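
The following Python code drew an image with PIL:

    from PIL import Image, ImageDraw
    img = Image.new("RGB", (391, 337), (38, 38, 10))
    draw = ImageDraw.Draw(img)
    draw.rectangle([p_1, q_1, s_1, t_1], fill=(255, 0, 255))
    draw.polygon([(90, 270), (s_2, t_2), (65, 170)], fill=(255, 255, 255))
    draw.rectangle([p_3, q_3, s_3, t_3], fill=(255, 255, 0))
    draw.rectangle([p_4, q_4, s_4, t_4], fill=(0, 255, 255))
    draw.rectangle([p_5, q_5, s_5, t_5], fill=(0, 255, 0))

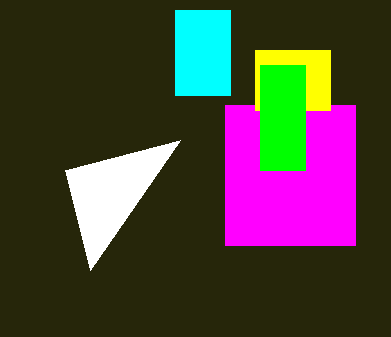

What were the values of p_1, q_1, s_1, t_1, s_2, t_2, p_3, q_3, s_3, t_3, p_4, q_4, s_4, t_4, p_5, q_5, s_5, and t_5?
p_1 = 225, q_1 = 105, s_1 = 355, t_1 = 245, s_2 = 180, t_2 = 140, p_3 = 255, q_3 = 50, s_3 = 330, t_3 = 110, p_4 = 175, q_4 = 10, s_4 = 230, t_4 = 95, p_5 = 260, q_5 = 65, s_5 = 305, t_5 = 170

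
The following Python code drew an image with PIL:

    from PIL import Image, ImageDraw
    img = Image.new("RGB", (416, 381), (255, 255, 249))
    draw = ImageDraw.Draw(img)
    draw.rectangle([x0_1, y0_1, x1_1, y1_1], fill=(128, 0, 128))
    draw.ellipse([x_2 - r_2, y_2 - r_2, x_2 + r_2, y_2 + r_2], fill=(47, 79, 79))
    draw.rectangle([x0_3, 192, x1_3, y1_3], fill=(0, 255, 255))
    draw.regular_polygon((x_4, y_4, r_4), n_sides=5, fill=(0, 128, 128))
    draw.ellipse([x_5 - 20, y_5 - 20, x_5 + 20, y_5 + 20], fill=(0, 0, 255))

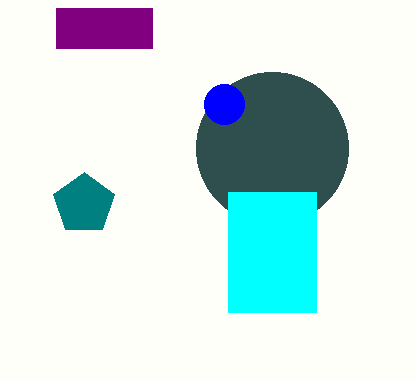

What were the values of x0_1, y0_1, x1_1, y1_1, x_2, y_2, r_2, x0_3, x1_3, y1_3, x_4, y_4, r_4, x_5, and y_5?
x0_1 = 56
y0_1 = 8
x1_1 = 152
y1_1 = 48
x_2 = 272
y_2 = 148
r_2 = 76
x0_3 = 228
x1_3 = 316
y1_3 = 312
x_4 = 84
y_4 = 204
r_4 = 32
x_5 = 224
y_5 = 104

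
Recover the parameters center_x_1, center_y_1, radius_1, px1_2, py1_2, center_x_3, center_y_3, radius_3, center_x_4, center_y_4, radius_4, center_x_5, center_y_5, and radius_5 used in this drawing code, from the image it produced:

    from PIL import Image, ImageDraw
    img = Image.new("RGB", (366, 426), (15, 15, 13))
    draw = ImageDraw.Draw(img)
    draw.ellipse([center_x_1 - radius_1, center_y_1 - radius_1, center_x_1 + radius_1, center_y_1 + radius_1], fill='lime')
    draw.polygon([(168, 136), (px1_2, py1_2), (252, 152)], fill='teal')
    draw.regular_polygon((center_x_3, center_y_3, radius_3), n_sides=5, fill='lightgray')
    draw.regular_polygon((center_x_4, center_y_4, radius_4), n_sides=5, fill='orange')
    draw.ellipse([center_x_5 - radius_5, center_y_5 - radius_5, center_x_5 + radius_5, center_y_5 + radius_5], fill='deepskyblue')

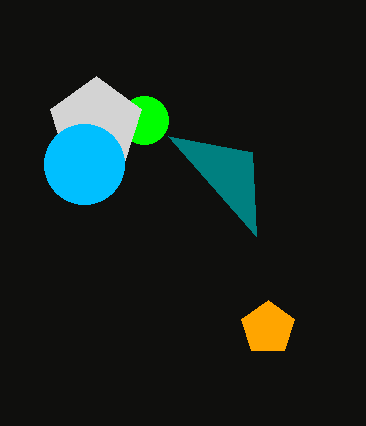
center_x_1 = 144
center_y_1 = 120
radius_1 = 24
px1_2 = 256
py1_2 = 236
center_x_3 = 96
center_y_3 = 124
radius_3 = 48
center_x_4 = 268
center_y_4 = 328
radius_4 = 28
center_x_5 = 84
center_y_5 = 164
radius_5 = 40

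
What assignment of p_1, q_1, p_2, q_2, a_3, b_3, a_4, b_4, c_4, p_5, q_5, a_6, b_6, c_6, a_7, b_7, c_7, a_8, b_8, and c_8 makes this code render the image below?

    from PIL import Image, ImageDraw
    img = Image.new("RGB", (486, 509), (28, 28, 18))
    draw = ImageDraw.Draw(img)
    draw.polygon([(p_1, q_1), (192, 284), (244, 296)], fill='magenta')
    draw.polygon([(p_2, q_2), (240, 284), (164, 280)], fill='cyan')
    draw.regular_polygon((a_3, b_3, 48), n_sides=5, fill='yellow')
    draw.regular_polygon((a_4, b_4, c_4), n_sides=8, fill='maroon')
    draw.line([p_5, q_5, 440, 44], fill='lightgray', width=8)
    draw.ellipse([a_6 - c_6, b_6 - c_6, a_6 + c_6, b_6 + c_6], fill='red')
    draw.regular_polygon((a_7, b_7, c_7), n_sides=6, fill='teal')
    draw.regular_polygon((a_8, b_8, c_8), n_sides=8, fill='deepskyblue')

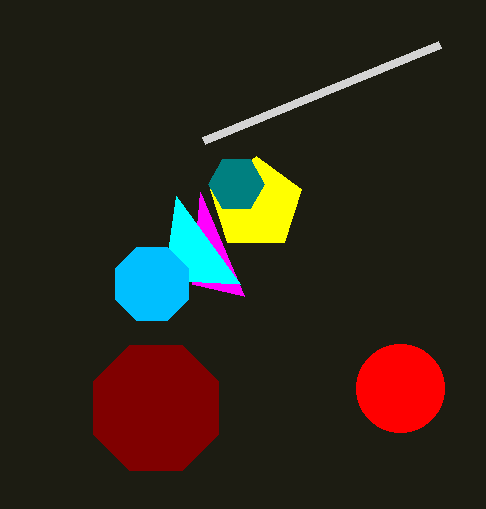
p_1 = 200, q_1 = 192, p_2 = 176, q_2 = 196, a_3 = 256, b_3 = 204, a_4 = 156, b_4 = 408, c_4 = 68, p_5 = 204, q_5 = 140, a_6 = 400, b_6 = 388, c_6 = 44, a_7 = 236, b_7 = 184, c_7 = 28, a_8 = 152, b_8 = 284, c_8 = 40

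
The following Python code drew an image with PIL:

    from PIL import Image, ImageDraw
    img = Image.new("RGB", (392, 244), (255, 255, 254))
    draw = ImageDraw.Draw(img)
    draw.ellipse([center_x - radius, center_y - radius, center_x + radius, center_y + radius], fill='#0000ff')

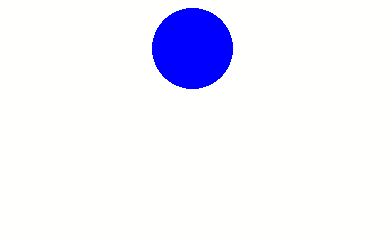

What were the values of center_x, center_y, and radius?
center_x = 192, center_y = 48, radius = 40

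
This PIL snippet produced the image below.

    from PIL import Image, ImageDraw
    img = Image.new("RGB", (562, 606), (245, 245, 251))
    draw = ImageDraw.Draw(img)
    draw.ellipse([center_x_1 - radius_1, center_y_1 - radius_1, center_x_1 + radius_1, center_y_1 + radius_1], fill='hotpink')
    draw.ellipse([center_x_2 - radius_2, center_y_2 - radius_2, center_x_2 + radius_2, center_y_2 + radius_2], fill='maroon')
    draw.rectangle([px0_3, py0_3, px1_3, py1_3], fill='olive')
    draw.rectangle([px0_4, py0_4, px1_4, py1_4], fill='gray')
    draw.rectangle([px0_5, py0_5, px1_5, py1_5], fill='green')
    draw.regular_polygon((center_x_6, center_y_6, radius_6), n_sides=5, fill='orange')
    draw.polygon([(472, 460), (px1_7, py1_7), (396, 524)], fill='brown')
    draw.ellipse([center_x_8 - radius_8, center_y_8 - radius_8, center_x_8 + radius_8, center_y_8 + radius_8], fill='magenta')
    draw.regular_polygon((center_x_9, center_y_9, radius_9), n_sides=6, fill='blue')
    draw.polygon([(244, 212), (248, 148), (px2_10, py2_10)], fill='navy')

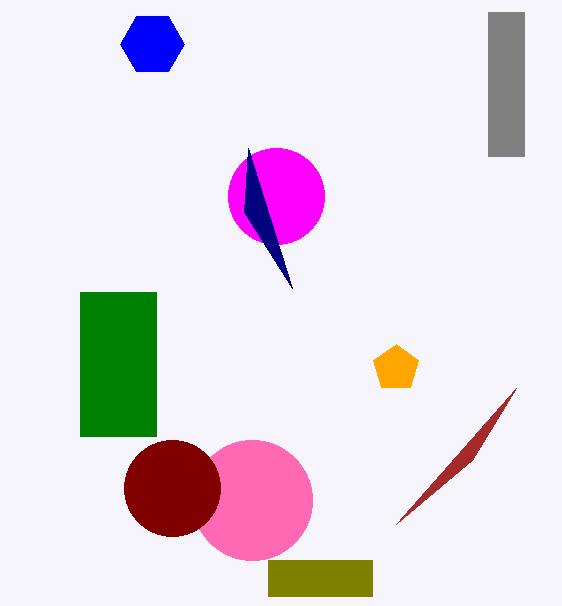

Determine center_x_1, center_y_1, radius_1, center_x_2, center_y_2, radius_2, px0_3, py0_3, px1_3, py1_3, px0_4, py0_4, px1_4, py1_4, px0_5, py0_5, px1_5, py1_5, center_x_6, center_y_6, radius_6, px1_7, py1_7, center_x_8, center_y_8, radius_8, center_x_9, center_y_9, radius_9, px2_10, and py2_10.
center_x_1 = 252; center_y_1 = 500; radius_1 = 60; center_x_2 = 172; center_y_2 = 488; radius_2 = 48; px0_3 = 268; py0_3 = 560; px1_3 = 372; py1_3 = 596; px0_4 = 488; py0_4 = 12; px1_4 = 524; py1_4 = 156; px0_5 = 80; py0_5 = 292; px1_5 = 156; py1_5 = 436; center_x_6 = 396; center_y_6 = 368; radius_6 = 24; px1_7 = 516; py1_7 = 388; center_x_8 = 276; center_y_8 = 196; radius_8 = 48; center_x_9 = 152; center_y_9 = 44; radius_9 = 32; px2_10 = 292; py2_10 = 288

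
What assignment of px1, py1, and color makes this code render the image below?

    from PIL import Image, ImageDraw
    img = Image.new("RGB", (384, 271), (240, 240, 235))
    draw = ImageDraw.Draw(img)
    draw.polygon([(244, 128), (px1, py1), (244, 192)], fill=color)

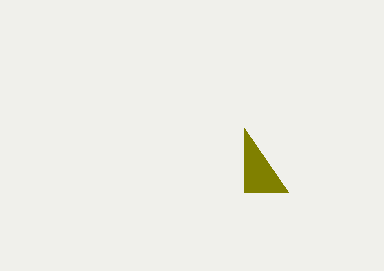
px1 = 288; py1 = 192; color = 'olive'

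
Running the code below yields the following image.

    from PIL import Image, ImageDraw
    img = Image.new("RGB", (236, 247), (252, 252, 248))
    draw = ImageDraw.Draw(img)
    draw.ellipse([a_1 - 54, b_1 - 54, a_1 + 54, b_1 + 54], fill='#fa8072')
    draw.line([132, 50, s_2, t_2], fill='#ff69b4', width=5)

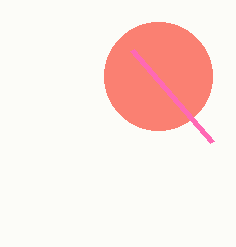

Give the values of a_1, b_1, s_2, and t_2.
a_1 = 158
b_1 = 76
s_2 = 212
t_2 = 142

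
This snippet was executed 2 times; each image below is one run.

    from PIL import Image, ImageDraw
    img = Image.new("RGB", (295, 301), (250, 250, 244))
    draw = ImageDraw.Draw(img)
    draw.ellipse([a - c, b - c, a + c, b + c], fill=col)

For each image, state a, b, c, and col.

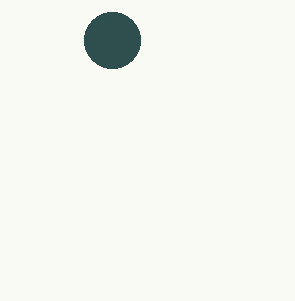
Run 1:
a = 112
b = 40
c = 28
col = 'darkslategray'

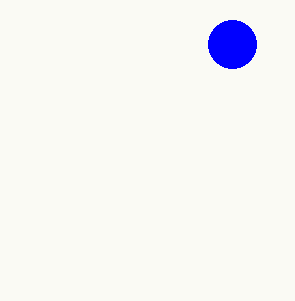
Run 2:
a = 232
b = 44
c = 24
col = 'blue'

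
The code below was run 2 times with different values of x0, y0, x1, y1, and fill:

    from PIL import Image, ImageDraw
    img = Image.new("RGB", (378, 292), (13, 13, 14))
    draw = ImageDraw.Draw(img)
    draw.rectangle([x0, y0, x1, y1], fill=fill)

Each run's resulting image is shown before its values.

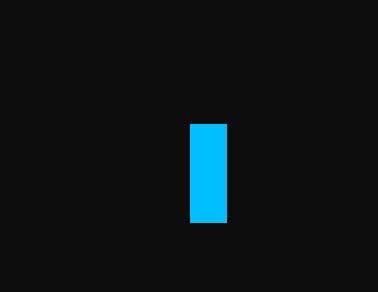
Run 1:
x0 = 190, y0 = 124, x1 = 226, y1 = 222, fill = 'deepskyblue'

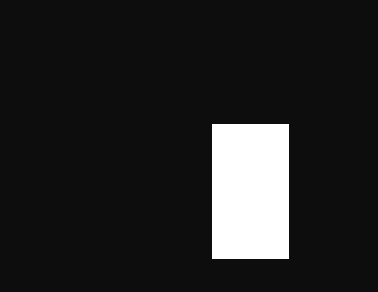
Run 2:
x0 = 212
y0 = 124
x1 = 288
y1 = 258
fill = 'white'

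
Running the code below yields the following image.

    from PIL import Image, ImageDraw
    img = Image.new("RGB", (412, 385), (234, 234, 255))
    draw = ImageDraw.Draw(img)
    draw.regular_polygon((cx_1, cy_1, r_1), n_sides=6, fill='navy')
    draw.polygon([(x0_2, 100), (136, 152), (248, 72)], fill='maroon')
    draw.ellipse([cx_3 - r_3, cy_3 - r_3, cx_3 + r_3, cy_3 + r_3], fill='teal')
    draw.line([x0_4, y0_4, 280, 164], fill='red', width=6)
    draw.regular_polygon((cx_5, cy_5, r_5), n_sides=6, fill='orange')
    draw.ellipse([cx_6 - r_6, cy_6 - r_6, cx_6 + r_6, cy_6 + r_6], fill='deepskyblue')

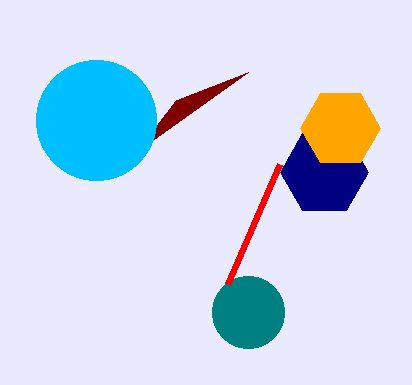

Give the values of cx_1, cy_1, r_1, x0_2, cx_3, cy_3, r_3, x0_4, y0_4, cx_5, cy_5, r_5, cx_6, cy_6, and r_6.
cx_1 = 324; cy_1 = 172; r_1 = 44; x0_2 = 176; cx_3 = 248; cy_3 = 312; r_3 = 36; x0_4 = 228; y0_4 = 284; cx_5 = 340; cy_5 = 128; r_5 = 40; cx_6 = 96; cy_6 = 120; r_6 = 60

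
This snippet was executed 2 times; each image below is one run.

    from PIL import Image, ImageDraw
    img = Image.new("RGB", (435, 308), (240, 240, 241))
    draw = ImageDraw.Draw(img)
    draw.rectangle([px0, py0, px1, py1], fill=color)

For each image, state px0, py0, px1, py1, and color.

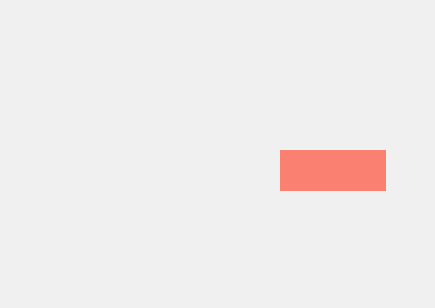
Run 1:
px0 = 280, py0 = 150, px1 = 385, py1 = 190, color = 'salmon'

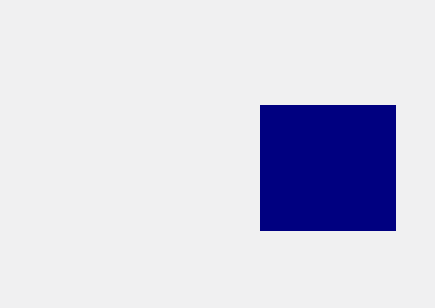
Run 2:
px0 = 260; py0 = 105; px1 = 395; py1 = 230; color = 'navy'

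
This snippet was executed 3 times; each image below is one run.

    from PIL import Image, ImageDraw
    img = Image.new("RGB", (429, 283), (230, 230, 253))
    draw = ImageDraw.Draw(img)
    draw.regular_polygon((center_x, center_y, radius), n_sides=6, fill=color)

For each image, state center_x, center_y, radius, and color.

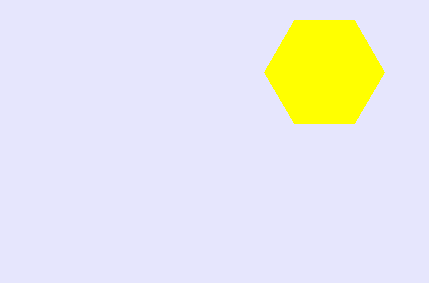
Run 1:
center_x = 324
center_y = 72
radius = 60
color = 'yellow'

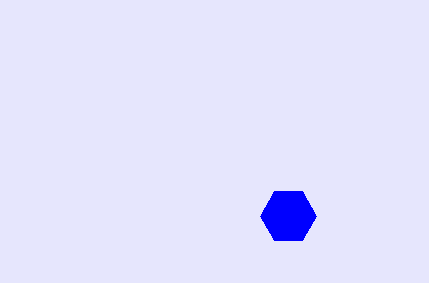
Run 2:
center_x = 288
center_y = 216
radius = 28
color = 'blue'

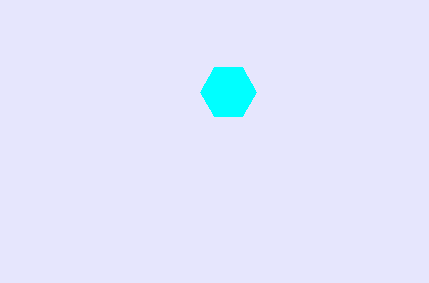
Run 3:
center_x = 228, center_y = 92, radius = 28, color = 'cyan'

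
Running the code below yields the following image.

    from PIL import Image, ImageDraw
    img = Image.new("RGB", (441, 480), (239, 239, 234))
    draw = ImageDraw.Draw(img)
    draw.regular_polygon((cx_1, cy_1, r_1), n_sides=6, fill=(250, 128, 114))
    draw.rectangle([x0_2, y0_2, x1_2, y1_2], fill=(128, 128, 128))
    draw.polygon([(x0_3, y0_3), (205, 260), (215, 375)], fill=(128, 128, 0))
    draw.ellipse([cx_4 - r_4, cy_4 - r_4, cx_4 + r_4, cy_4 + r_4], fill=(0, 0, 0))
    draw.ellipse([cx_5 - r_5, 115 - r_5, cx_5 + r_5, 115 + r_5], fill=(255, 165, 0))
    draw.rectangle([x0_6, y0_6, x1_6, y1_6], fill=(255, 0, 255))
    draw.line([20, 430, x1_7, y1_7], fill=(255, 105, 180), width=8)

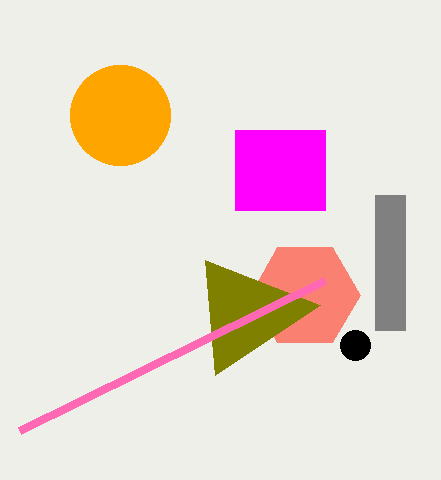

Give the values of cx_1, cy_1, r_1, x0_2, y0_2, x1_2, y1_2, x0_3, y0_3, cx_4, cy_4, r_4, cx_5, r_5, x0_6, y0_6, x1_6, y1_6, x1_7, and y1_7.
cx_1 = 305
cy_1 = 295
r_1 = 55
x0_2 = 375
y0_2 = 195
x1_2 = 405
y1_2 = 330
x0_3 = 320
y0_3 = 305
cx_4 = 355
cy_4 = 345
r_4 = 15
cx_5 = 120
r_5 = 50
x0_6 = 235
y0_6 = 130
x1_6 = 325
y1_6 = 210
x1_7 = 325
y1_7 = 280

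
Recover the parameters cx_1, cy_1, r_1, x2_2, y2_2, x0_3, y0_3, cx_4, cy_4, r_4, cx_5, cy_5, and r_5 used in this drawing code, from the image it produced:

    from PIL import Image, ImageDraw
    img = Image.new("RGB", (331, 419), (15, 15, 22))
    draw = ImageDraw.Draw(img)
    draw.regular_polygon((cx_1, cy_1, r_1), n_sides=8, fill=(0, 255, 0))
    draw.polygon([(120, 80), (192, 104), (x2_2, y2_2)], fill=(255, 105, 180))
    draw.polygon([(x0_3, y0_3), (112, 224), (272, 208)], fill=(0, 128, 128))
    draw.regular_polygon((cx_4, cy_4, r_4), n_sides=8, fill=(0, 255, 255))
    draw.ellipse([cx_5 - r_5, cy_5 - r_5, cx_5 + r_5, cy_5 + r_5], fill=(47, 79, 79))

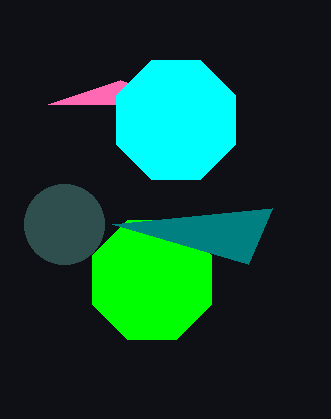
cx_1 = 152; cy_1 = 280; r_1 = 64; x2_2 = 48; y2_2 = 104; x0_3 = 248; y0_3 = 264; cx_4 = 176; cy_4 = 120; r_4 = 64; cx_5 = 64; cy_5 = 224; r_5 = 40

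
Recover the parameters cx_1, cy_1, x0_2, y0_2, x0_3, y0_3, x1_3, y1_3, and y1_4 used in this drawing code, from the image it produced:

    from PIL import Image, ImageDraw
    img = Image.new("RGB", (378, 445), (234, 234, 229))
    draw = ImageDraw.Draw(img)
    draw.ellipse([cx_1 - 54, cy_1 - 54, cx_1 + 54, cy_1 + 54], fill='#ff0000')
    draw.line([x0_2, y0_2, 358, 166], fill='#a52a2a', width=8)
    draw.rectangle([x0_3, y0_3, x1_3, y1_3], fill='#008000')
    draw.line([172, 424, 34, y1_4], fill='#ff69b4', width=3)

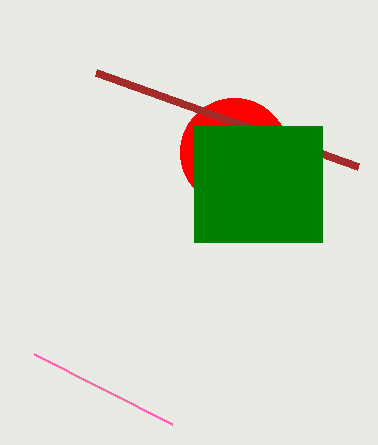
cx_1 = 234, cy_1 = 152, x0_2 = 96, y0_2 = 72, x0_3 = 194, y0_3 = 126, x1_3 = 322, y1_3 = 242, y1_4 = 354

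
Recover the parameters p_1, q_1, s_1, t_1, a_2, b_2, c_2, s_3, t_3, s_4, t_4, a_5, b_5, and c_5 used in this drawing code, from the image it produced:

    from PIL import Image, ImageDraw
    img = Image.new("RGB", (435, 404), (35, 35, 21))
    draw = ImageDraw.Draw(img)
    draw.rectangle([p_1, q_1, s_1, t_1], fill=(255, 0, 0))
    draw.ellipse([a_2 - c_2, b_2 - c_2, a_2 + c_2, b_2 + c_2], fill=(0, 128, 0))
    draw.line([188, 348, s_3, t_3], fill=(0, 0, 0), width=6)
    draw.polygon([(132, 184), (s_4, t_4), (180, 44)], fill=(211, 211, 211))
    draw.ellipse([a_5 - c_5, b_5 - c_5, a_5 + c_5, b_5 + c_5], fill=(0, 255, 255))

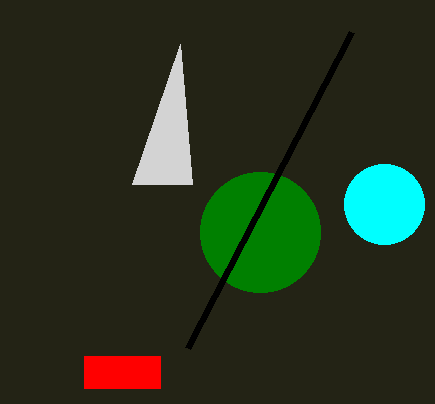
p_1 = 84
q_1 = 356
s_1 = 160
t_1 = 388
a_2 = 260
b_2 = 232
c_2 = 60
s_3 = 352
t_3 = 32
s_4 = 192
t_4 = 184
a_5 = 384
b_5 = 204
c_5 = 40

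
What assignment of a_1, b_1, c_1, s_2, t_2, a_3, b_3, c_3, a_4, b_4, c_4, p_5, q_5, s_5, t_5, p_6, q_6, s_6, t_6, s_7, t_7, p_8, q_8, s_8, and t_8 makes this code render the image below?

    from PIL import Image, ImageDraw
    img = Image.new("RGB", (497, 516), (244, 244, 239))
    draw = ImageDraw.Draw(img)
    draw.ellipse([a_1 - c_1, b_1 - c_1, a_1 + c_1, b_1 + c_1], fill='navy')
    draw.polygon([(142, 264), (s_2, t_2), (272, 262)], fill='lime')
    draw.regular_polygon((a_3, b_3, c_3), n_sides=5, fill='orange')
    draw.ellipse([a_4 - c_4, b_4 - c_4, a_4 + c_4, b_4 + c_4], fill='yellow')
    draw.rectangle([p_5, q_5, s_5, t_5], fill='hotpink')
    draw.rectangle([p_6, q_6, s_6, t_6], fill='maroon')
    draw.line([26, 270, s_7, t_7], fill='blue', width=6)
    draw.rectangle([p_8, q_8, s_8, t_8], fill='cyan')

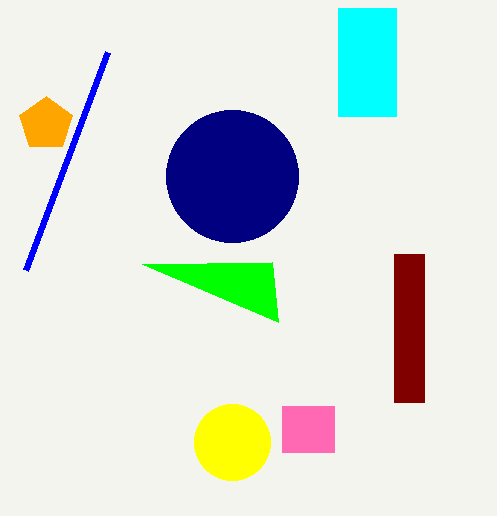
a_1 = 232, b_1 = 176, c_1 = 66, s_2 = 278, t_2 = 322, a_3 = 46, b_3 = 124, c_3 = 28, a_4 = 232, b_4 = 442, c_4 = 38, p_5 = 282, q_5 = 406, s_5 = 334, t_5 = 452, p_6 = 394, q_6 = 254, s_6 = 424, t_6 = 402, s_7 = 108, t_7 = 52, p_8 = 338, q_8 = 8, s_8 = 396, t_8 = 116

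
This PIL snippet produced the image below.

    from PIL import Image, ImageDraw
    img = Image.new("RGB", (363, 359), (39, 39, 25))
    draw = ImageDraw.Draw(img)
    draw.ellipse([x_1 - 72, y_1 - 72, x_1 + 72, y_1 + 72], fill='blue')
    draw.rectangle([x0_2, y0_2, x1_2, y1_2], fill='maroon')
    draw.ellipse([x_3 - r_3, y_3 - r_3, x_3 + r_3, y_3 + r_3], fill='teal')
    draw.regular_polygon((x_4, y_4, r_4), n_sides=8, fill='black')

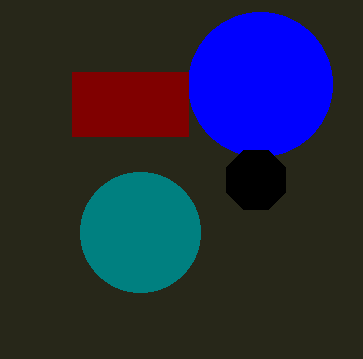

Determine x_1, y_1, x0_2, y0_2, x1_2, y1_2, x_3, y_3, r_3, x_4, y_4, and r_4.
x_1 = 260; y_1 = 84; x0_2 = 72; y0_2 = 72; x1_2 = 188; y1_2 = 136; x_3 = 140; y_3 = 232; r_3 = 60; x_4 = 256; y_4 = 180; r_4 = 32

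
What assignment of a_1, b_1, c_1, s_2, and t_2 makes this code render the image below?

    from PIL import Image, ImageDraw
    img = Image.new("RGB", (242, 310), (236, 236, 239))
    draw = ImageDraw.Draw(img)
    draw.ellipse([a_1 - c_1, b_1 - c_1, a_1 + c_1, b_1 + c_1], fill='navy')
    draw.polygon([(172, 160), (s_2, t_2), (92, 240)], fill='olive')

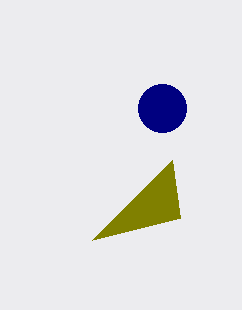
a_1 = 162, b_1 = 108, c_1 = 24, s_2 = 180, t_2 = 218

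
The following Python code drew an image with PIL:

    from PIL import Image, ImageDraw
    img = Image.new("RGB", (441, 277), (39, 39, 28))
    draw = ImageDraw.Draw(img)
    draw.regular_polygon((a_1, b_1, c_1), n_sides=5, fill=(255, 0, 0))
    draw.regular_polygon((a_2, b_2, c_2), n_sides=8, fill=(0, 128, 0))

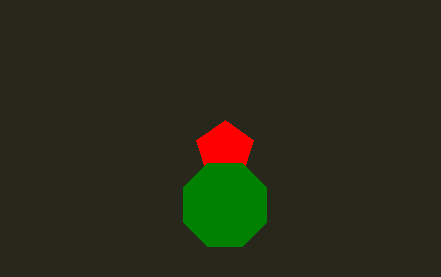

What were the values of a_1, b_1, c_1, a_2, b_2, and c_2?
a_1 = 225; b_1 = 150; c_1 = 30; a_2 = 225; b_2 = 205; c_2 = 45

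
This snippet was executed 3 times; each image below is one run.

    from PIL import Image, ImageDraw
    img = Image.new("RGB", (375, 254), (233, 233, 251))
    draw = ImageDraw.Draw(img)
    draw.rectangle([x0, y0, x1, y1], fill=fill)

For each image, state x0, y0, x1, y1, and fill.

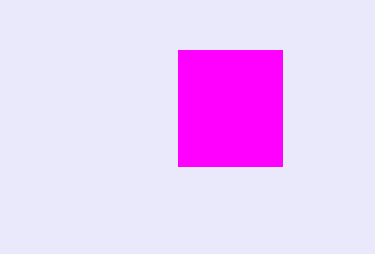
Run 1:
x0 = 178, y0 = 50, x1 = 282, y1 = 166, fill = 'magenta'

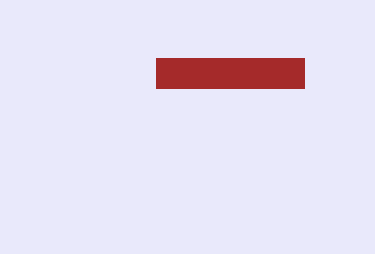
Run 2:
x0 = 156; y0 = 58; x1 = 304; y1 = 88; fill = 'brown'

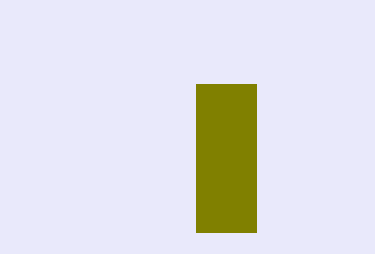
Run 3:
x0 = 196
y0 = 84
x1 = 256
y1 = 232
fill = 'olive'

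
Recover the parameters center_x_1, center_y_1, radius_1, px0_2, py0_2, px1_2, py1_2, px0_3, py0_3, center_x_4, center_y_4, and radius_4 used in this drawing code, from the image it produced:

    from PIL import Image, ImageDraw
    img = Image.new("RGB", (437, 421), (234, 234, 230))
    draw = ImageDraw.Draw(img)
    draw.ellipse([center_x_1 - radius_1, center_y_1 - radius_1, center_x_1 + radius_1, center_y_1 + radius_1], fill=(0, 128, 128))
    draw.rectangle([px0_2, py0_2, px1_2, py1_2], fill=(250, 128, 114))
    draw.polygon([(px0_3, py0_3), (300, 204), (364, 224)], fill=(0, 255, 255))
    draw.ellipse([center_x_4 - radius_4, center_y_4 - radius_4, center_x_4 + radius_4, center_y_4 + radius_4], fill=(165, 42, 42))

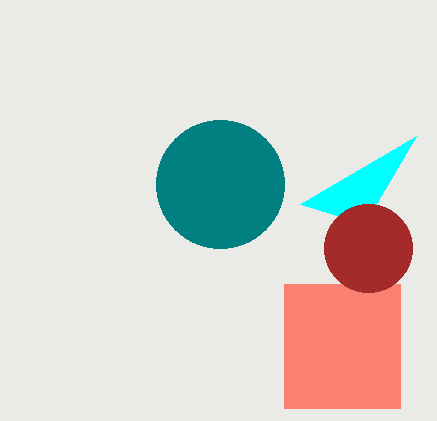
center_x_1 = 220
center_y_1 = 184
radius_1 = 64
px0_2 = 284
py0_2 = 284
px1_2 = 400
py1_2 = 408
px0_3 = 416
py0_3 = 136
center_x_4 = 368
center_y_4 = 248
radius_4 = 44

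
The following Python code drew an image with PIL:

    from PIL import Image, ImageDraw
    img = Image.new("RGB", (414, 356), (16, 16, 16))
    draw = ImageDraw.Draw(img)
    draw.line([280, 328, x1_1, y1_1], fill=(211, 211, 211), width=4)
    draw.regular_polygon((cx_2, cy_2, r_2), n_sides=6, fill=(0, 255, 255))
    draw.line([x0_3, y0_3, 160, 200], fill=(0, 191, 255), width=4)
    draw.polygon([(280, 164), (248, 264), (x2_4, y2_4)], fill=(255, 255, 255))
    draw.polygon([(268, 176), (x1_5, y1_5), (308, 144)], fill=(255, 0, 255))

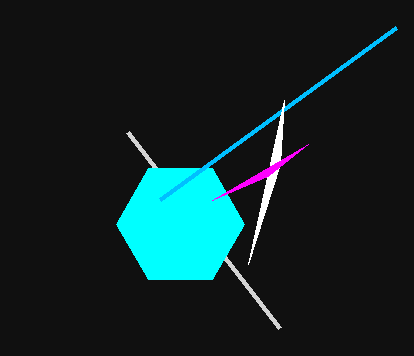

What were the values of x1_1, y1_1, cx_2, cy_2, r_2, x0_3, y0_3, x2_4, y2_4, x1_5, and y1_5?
x1_1 = 128, y1_1 = 132, cx_2 = 180, cy_2 = 224, r_2 = 64, x0_3 = 396, y0_3 = 28, x2_4 = 284, y2_4 = 100, x1_5 = 212, y1_5 = 200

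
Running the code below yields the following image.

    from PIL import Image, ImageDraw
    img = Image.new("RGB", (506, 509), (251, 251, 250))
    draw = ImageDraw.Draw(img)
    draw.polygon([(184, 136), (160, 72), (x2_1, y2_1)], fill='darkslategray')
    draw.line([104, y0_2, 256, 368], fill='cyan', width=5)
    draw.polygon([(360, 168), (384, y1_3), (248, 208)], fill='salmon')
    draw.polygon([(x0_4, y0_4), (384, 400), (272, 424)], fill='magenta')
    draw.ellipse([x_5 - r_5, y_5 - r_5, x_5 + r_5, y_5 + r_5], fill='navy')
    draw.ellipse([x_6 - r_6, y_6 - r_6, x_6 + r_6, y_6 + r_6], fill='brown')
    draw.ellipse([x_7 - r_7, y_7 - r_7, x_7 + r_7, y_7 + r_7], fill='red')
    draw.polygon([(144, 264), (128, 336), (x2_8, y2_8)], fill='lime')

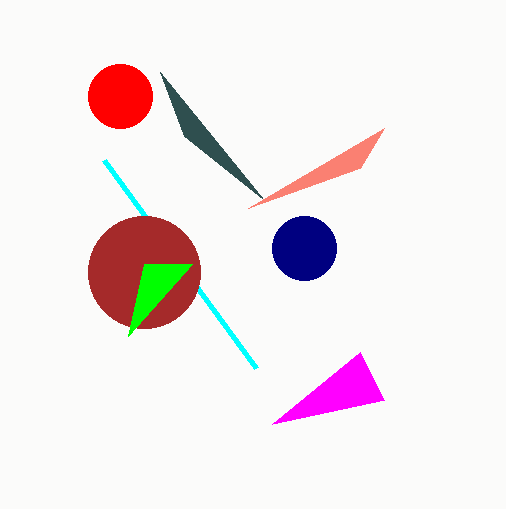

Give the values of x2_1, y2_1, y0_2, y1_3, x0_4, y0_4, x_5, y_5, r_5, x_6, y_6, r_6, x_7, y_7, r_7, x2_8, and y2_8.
x2_1 = 264; y2_1 = 200; y0_2 = 160; y1_3 = 128; x0_4 = 360; y0_4 = 352; x_5 = 304; y_5 = 248; r_5 = 32; x_6 = 144; y_6 = 272; r_6 = 56; x_7 = 120; y_7 = 96; r_7 = 32; x2_8 = 192; y2_8 = 264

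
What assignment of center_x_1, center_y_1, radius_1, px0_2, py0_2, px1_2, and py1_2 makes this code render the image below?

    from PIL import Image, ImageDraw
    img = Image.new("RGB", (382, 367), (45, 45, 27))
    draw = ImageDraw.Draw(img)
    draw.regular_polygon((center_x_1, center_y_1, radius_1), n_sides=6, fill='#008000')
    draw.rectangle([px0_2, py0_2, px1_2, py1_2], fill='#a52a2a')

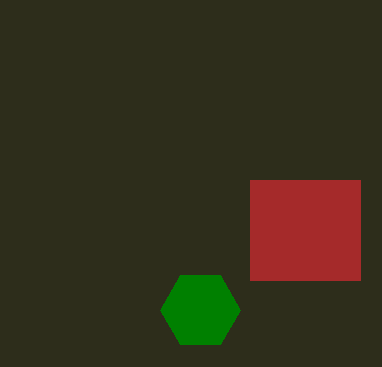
center_x_1 = 200; center_y_1 = 310; radius_1 = 40; px0_2 = 250; py0_2 = 180; px1_2 = 360; py1_2 = 280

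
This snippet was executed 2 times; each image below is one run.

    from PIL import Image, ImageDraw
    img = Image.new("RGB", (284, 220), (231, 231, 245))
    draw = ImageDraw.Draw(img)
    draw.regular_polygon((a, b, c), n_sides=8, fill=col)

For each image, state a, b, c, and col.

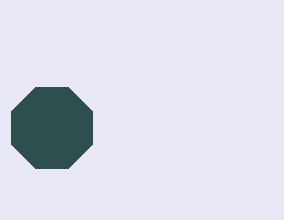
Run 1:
a = 52
b = 128
c = 44
col = 'darkslategray'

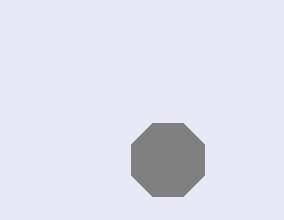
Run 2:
a = 168; b = 160; c = 40; col = 'gray'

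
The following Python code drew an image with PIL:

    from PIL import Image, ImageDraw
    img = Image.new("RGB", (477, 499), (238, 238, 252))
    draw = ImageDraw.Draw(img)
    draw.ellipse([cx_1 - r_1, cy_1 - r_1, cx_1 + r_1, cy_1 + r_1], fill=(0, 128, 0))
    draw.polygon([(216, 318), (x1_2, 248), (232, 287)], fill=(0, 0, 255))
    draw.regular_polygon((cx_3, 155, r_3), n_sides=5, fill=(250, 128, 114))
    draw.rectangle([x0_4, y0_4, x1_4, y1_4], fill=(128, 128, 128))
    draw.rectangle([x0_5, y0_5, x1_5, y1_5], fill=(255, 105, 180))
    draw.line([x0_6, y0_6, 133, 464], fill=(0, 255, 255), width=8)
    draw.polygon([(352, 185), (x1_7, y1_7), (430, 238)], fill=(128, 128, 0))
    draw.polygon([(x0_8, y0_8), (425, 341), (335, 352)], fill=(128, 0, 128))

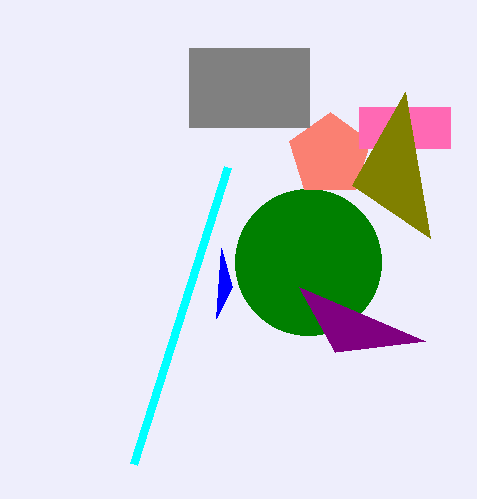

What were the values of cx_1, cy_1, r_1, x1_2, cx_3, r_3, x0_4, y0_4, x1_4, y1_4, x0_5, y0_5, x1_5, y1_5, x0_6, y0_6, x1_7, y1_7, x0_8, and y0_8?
cx_1 = 308, cy_1 = 262, r_1 = 73, x1_2 = 221, cx_3 = 330, r_3 = 43, x0_4 = 189, y0_4 = 48, x1_4 = 309, y1_4 = 127, x0_5 = 359, y0_5 = 107, x1_5 = 450, y1_5 = 148, x0_6 = 227, y0_6 = 167, x1_7 = 405, y1_7 = 92, x0_8 = 299, y0_8 = 287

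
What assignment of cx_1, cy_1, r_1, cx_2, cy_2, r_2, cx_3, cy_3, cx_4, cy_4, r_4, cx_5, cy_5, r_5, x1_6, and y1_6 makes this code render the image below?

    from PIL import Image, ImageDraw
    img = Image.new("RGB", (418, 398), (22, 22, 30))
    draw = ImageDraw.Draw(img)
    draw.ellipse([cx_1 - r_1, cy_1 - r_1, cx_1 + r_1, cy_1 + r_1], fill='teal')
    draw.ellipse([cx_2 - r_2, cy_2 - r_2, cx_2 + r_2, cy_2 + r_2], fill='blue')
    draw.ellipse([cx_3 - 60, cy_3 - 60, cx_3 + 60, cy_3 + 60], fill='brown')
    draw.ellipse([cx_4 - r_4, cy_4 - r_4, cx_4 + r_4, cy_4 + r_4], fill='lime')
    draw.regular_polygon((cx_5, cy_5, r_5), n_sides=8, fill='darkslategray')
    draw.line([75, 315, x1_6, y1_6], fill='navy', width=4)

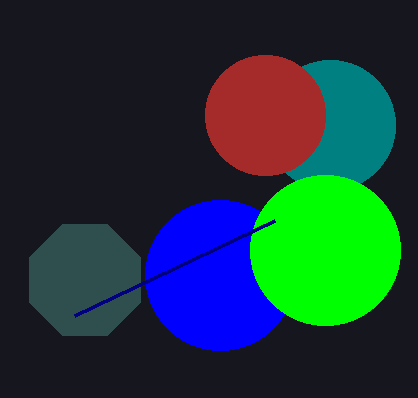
cx_1 = 330, cy_1 = 125, r_1 = 65, cx_2 = 220, cy_2 = 275, r_2 = 75, cx_3 = 265, cy_3 = 115, cx_4 = 325, cy_4 = 250, r_4 = 75, cx_5 = 85, cy_5 = 280, r_5 = 60, x1_6 = 275, y1_6 = 220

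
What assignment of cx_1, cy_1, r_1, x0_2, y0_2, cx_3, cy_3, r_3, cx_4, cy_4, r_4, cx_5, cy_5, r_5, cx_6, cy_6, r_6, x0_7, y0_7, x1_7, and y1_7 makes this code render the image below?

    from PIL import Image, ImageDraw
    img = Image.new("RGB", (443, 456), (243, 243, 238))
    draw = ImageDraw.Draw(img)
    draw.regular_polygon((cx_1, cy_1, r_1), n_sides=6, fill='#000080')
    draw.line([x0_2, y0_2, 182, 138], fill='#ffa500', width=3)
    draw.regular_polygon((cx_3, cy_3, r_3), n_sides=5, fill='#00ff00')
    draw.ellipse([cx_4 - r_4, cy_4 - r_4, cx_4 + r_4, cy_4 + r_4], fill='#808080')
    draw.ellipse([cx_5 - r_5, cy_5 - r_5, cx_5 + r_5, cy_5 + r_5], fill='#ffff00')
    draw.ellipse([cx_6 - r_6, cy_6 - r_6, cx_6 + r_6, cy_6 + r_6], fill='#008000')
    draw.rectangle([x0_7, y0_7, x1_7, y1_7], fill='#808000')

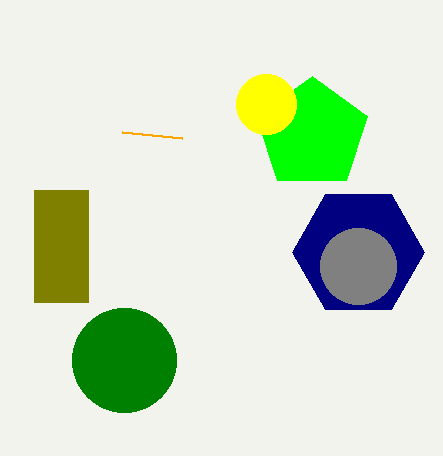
cx_1 = 358, cy_1 = 252, r_1 = 66, x0_2 = 122, y0_2 = 132, cx_3 = 312, cy_3 = 134, r_3 = 58, cx_4 = 358, cy_4 = 266, r_4 = 38, cx_5 = 266, cy_5 = 104, r_5 = 30, cx_6 = 124, cy_6 = 360, r_6 = 52, x0_7 = 34, y0_7 = 190, x1_7 = 88, y1_7 = 302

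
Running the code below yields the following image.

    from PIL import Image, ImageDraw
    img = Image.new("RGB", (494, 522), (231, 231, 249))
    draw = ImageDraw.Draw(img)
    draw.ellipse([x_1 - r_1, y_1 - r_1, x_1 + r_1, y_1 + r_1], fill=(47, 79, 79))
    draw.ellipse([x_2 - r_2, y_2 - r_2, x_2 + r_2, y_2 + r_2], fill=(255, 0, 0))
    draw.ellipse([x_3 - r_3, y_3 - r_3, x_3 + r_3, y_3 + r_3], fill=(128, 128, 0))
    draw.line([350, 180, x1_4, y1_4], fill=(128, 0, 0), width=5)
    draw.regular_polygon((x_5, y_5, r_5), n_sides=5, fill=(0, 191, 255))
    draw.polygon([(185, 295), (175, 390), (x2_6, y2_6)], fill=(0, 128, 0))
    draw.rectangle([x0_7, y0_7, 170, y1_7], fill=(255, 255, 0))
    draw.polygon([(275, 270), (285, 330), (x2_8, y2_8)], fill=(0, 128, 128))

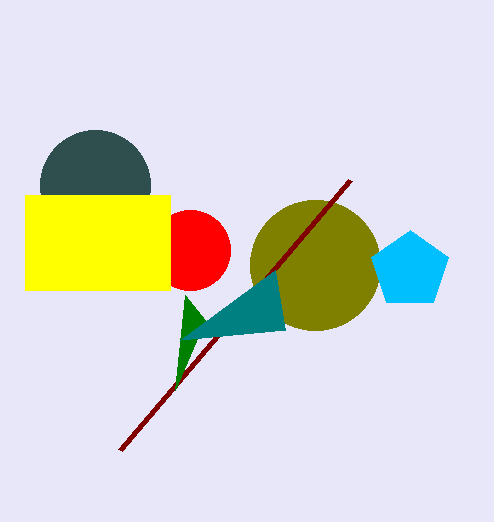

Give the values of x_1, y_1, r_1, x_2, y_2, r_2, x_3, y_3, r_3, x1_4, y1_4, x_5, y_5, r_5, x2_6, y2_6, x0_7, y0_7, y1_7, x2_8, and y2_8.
x_1 = 95; y_1 = 185; r_1 = 55; x_2 = 190; y_2 = 250; r_2 = 40; x_3 = 315; y_3 = 265; r_3 = 65; x1_4 = 120; y1_4 = 450; x_5 = 410; y_5 = 270; r_5 = 40; x2_6 = 205; y2_6 = 320; x0_7 = 25; y0_7 = 195; y1_7 = 290; x2_8 = 180; y2_8 = 340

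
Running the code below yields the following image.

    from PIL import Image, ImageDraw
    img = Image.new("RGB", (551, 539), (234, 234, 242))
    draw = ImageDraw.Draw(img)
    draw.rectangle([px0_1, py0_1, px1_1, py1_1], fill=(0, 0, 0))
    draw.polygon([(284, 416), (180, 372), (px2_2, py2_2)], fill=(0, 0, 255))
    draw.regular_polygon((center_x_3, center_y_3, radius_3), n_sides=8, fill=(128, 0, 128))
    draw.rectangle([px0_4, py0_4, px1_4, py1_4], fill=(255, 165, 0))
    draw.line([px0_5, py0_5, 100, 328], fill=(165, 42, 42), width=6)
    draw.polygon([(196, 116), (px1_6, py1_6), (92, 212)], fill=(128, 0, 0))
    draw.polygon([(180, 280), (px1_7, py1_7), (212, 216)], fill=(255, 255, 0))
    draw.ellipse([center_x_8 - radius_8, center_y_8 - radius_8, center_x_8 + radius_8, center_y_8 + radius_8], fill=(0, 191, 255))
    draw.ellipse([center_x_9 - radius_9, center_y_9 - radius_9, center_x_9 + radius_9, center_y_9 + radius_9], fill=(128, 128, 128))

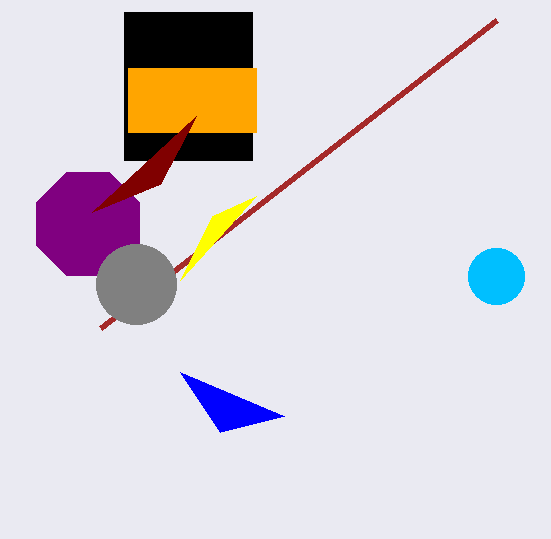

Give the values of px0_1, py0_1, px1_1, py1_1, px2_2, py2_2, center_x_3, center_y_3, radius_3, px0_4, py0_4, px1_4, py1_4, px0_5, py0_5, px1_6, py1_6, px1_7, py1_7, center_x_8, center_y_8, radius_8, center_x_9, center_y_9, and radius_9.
px0_1 = 124
py0_1 = 12
px1_1 = 252
py1_1 = 160
px2_2 = 220
py2_2 = 432
center_x_3 = 88
center_y_3 = 224
radius_3 = 56
px0_4 = 128
py0_4 = 68
px1_4 = 256
py1_4 = 132
px0_5 = 496
py0_5 = 20
px1_6 = 160
py1_6 = 184
px1_7 = 256
py1_7 = 196
center_x_8 = 496
center_y_8 = 276
radius_8 = 28
center_x_9 = 136
center_y_9 = 284
radius_9 = 40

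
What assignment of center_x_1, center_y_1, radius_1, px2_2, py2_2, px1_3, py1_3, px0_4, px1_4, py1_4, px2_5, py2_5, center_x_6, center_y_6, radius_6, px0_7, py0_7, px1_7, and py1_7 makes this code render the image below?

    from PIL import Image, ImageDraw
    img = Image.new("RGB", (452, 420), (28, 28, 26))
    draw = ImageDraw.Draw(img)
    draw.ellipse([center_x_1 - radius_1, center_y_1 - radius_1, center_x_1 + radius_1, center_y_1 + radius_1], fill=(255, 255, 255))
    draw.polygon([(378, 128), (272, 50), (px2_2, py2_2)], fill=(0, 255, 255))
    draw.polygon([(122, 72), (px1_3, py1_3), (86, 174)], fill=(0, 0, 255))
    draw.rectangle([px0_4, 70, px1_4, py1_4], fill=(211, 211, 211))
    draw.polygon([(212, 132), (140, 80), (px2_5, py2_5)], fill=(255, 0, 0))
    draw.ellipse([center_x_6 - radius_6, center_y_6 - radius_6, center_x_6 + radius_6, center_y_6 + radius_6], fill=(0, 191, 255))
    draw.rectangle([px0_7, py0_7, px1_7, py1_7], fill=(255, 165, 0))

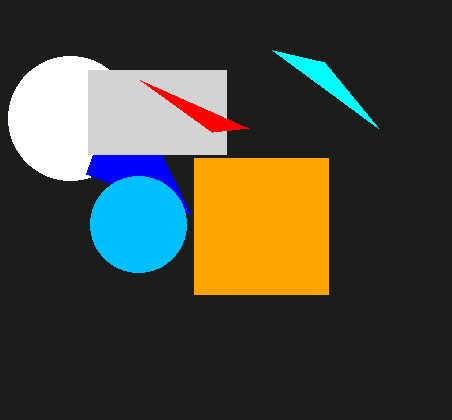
center_x_1 = 70; center_y_1 = 118; radius_1 = 62; px2_2 = 324; py2_2 = 62; px1_3 = 190; py1_3 = 214; px0_4 = 88; px1_4 = 226; py1_4 = 154; px2_5 = 248; py2_5 = 128; center_x_6 = 138; center_y_6 = 224; radius_6 = 48; px0_7 = 194; py0_7 = 158; px1_7 = 328; py1_7 = 294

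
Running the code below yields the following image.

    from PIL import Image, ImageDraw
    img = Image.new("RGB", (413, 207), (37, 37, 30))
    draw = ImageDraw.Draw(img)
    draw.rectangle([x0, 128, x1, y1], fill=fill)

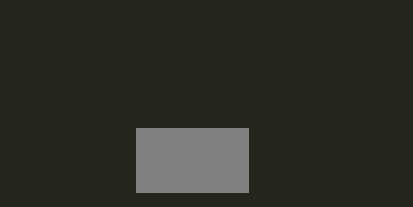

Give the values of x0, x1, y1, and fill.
x0 = 136; x1 = 248; y1 = 192; fill = 'gray'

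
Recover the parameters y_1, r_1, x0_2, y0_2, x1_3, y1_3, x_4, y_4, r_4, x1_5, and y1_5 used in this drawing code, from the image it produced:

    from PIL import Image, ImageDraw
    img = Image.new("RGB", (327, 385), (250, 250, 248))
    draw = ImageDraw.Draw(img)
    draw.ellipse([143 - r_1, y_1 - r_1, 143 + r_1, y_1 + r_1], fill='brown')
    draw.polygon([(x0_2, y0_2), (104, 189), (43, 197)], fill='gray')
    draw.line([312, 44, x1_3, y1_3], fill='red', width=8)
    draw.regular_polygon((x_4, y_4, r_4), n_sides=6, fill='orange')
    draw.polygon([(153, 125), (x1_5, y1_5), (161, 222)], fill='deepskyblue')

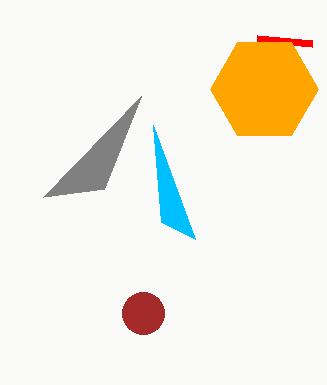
y_1 = 313, r_1 = 21, x0_2 = 141, y0_2 = 96, x1_3 = 257, y1_3 = 39, x_4 = 264, y_4 = 89, r_4 = 54, x1_5 = 195, y1_5 = 239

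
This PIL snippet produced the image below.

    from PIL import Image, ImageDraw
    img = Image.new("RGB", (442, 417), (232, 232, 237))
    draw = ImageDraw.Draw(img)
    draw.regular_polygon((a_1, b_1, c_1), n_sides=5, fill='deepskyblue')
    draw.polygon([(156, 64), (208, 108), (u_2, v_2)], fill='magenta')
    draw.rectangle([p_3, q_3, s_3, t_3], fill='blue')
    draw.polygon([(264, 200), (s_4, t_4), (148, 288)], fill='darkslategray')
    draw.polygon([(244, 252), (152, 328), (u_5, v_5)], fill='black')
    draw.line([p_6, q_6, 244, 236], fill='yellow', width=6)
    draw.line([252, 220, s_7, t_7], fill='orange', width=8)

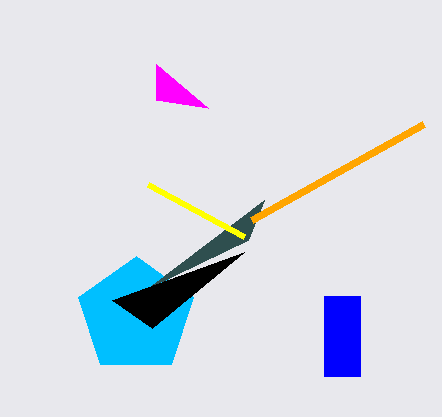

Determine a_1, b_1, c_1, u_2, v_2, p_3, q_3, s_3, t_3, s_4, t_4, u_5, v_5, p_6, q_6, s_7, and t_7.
a_1 = 136
b_1 = 316
c_1 = 60
u_2 = 156
v_2 = 100
p_3 = 324
q_3 = 296
s_3 = 360
t_3 = 376
s_4 = 248
t_4 = 240
u_5 = 112
v_5 = 300
p_6 = 148
q_6 = 184
s_7 = 424
t_7 = 124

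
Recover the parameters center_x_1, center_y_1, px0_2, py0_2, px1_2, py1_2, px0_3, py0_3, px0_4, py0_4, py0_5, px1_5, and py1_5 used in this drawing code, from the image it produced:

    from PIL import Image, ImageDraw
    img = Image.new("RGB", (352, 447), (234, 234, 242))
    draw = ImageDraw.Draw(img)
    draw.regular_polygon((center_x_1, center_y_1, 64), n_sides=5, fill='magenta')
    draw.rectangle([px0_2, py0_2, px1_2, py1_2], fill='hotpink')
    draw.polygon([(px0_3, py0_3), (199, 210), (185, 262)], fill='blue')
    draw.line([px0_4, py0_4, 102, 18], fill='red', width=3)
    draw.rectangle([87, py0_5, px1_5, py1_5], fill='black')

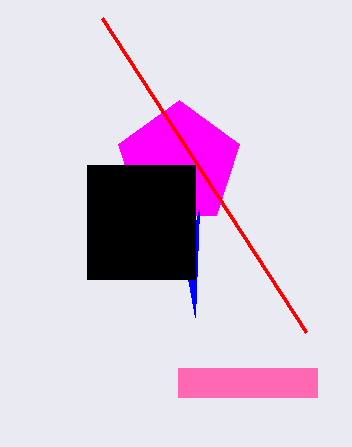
center_x_1 = 179; center_y_1 = 164; px0_2 = 178; py0_2 = 368; px1_2 = 317; py1_2 = 397; px0_3 = 195; py0_3 = 317; px0_4 = 306; py0_4 = 332; py0_5 = 165; px1_5 = 195; py1_5 = 279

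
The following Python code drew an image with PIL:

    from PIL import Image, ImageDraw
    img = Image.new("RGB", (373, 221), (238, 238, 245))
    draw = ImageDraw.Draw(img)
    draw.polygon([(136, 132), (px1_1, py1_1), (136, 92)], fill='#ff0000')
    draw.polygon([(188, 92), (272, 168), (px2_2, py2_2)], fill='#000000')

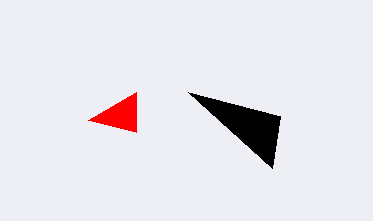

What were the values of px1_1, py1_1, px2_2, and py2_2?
px1_1 = 88; py1_1 = 120; px2_2 = 280; py2_2 = 116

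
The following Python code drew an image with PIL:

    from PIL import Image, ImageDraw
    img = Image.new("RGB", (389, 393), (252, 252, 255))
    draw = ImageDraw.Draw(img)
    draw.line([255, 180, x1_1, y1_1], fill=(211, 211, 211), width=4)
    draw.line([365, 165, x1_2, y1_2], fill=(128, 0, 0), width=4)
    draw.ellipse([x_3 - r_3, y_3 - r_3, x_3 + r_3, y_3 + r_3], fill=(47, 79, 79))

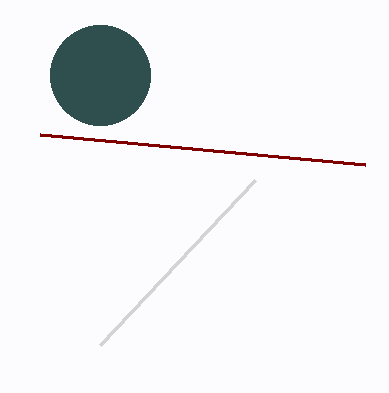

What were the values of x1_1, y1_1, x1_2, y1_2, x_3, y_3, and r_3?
x1_1 = 100; y1_1 = 345; x1_2 = 40; y1_2 = 135; x_3 = 100; y_3 = 75; r_3 = 50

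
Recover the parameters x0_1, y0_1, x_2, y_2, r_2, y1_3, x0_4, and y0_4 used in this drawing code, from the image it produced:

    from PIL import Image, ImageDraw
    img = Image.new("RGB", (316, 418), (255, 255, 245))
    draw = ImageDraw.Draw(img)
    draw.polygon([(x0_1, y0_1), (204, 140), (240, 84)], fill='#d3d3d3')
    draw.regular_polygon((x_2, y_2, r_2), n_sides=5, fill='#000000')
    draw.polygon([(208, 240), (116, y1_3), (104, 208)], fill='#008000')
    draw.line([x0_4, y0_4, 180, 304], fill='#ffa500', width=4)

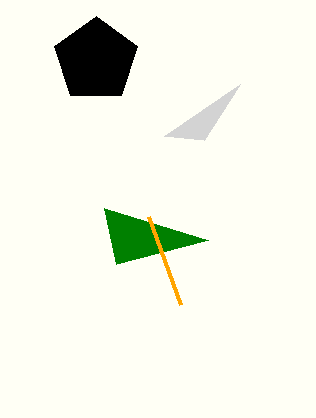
x0_1 = 164; y0_1 = 136; x_2 = 96; y_2 = 60; r_2 = 44; y1_3 = 264; x0_4 = 148; y0_4 = 216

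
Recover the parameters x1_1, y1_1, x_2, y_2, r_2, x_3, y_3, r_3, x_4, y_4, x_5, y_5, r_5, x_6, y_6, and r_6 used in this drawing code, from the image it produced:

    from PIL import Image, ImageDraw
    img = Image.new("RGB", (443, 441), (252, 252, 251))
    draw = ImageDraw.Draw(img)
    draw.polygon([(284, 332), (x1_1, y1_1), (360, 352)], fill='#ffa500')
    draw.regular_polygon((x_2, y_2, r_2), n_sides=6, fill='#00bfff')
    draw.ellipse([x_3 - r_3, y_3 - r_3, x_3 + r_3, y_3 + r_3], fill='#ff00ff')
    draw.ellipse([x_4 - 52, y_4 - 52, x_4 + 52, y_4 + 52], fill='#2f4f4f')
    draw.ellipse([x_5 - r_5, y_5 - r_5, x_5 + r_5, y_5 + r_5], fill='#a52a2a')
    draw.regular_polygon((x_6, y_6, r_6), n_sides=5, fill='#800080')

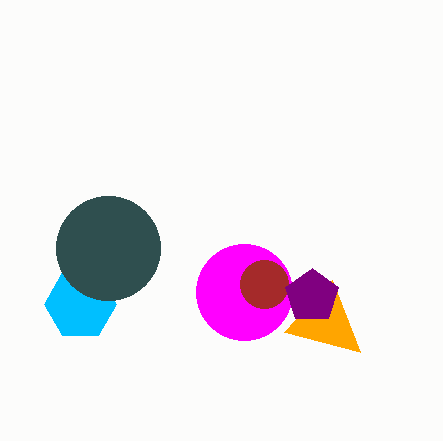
x1_1 = 332; y1_1 = 280; x_2 = 80; y_2 = 304; r_2 = 36; x_3 = 244; y_3 = 292; r_3 = 48; x_4 = 108; y_4 = 248; x_5 = 264; y_5 = 284; r_5 = 24; x_6 = 312; y_6 = 296; r_6 = 28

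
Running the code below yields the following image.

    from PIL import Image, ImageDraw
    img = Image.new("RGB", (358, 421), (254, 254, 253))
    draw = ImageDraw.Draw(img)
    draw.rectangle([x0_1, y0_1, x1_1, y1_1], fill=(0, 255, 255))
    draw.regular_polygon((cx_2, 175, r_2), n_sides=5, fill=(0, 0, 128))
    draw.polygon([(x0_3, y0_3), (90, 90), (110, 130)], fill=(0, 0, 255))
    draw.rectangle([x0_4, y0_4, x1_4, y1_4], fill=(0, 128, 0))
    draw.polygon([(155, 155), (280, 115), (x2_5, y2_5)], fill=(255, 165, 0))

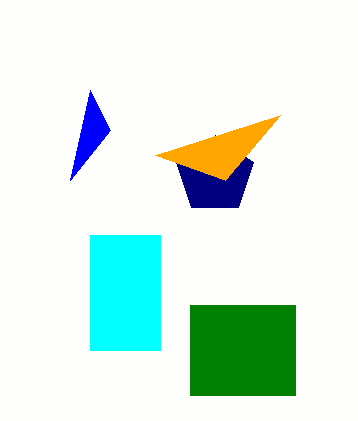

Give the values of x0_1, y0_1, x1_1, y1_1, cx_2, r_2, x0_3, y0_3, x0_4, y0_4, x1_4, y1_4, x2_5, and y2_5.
x0_1 = 90; y0_1 = 235; x1_1 = 160; y1_1 = 350; cx_2 = 215; r_2 = 40; x0_3 = 70; y0_3 = 180; x0_4 = 190; y0_4 = 305; x1_4 = 295; y1_4 = 395; x2_5 = 225; y2_5 = 180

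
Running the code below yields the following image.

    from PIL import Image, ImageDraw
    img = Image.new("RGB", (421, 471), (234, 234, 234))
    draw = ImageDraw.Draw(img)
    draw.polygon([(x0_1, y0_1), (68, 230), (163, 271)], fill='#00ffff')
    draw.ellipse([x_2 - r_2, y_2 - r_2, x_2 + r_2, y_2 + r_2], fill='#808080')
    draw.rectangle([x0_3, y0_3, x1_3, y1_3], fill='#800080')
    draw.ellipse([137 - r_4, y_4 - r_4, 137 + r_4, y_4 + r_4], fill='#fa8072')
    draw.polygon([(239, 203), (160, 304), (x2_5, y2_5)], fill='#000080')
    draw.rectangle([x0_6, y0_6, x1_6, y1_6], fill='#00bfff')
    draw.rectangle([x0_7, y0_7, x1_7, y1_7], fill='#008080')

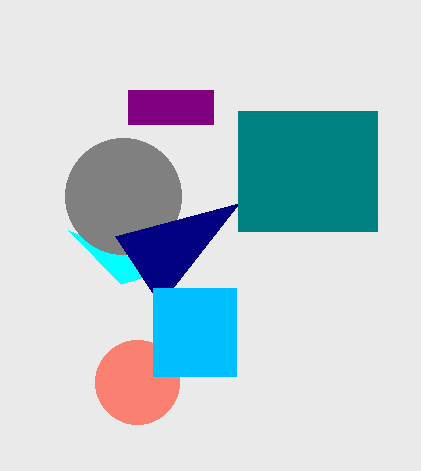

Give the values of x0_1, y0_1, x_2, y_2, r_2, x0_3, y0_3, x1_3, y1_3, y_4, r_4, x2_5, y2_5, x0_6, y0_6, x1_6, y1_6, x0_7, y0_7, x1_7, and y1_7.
x0_1 = 121, y0_1 = 284, x_2 = 123, y_2 = 196, r_2 = 58, x0_3 = 128, y0_3 = 90, x1_3 = 213, y1_3 = 124, y_4 = 382, r_4 = 42, x2_5 = 115, y2_5 = 236, x0_6 = 153, y0_6 = 288, x1_6 = 236, y1_6 = 376, x0_7 = 238, y0_7 = 111, x1_7 = 377, y1_7 = 231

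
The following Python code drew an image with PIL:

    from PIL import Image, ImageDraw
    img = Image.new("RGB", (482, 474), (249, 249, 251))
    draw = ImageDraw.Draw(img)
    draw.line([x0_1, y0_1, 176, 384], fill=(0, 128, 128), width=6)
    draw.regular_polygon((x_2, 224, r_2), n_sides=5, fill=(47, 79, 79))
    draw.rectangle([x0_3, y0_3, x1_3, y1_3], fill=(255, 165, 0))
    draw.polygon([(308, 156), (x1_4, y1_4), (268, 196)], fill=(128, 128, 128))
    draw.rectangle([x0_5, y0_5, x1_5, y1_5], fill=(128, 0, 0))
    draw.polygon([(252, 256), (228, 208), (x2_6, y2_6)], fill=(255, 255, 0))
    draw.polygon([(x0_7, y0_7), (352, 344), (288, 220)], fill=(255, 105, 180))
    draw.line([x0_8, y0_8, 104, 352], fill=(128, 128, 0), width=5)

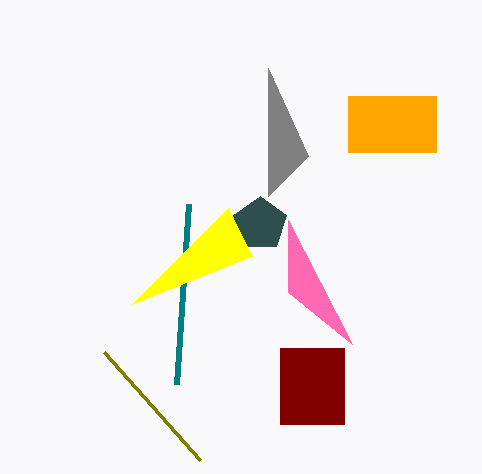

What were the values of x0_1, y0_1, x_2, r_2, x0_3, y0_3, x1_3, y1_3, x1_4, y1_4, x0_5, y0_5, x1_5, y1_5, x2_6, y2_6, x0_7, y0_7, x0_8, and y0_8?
x0_1 = 188, y0_1 = 204, x_2 = 260, r_2 = 28, x0_3 = 348, y0_3 = 96, x1_3 = 436, y1_3 = 152, x1_4 = 268, y1_4 = 68, x0_5 = 280, y0_5 = 348, x1_5 = 344, y1_5 = 424, x2_6 = 132, y2_6 = 304, x0_7 = 288, y0_7 = 292, x0_8 = 200, y0_8 = 460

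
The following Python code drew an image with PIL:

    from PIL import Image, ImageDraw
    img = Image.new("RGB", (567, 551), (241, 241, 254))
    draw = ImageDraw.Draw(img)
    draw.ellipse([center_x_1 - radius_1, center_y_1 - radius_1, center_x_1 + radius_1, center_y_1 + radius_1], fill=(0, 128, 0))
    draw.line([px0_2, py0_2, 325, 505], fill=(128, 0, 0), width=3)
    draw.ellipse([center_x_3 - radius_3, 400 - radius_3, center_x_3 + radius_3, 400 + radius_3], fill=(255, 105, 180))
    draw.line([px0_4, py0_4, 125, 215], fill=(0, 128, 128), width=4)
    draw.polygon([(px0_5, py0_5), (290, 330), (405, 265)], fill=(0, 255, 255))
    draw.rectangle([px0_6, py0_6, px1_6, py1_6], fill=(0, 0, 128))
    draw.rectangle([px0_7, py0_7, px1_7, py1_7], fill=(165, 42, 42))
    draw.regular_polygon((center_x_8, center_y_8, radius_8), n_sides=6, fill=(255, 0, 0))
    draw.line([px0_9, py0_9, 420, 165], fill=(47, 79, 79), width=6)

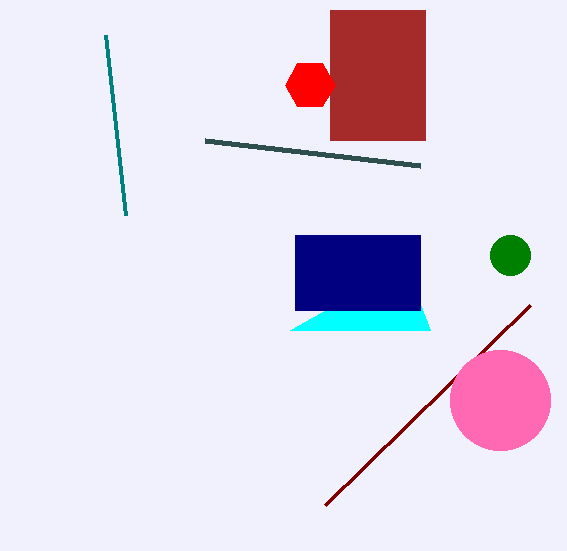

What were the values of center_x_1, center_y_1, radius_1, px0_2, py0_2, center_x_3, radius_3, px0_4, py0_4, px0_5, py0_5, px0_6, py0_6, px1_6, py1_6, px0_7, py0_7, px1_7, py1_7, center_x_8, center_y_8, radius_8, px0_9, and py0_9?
center_x_1 = 510
center_y_1 = 255
radius_1 = 20
px0_2 = 530
py0_2 = 305
center_x_3 = 500
radius_3 = 50
px0_4 = 105
py0_4 = 35
px0_5 = 430
py0_5 = 330
px0_6 = 295
py0_6 = 235
px1_6 = 420
py1_6 = 310
px0_7 = 330
py0_7 = 10
px1_7 = 425
py1_7 = 140
center_x_8 = 310
center_y_8 = 85
radius_8 = 25
px0_9 = 205
py0_9 = 140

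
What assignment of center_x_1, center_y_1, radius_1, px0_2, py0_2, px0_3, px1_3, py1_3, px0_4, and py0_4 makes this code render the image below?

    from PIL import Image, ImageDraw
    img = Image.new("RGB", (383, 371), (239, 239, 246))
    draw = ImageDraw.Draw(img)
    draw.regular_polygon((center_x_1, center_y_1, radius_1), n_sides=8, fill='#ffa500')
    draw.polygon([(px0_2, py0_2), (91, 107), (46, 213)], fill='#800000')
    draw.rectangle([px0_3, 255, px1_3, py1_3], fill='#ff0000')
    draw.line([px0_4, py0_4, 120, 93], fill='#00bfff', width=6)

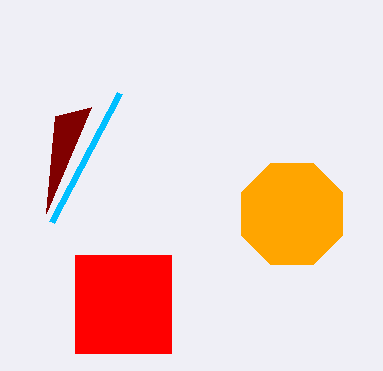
center_x_1 = 292; center_y_1 = 214; radius_1 = 55; px0_2 = 55; py0_2 = 116; px0_3 = 75; px1_3 = 171; py1_3 = 353; px0_4 = 52; py0_4 = 222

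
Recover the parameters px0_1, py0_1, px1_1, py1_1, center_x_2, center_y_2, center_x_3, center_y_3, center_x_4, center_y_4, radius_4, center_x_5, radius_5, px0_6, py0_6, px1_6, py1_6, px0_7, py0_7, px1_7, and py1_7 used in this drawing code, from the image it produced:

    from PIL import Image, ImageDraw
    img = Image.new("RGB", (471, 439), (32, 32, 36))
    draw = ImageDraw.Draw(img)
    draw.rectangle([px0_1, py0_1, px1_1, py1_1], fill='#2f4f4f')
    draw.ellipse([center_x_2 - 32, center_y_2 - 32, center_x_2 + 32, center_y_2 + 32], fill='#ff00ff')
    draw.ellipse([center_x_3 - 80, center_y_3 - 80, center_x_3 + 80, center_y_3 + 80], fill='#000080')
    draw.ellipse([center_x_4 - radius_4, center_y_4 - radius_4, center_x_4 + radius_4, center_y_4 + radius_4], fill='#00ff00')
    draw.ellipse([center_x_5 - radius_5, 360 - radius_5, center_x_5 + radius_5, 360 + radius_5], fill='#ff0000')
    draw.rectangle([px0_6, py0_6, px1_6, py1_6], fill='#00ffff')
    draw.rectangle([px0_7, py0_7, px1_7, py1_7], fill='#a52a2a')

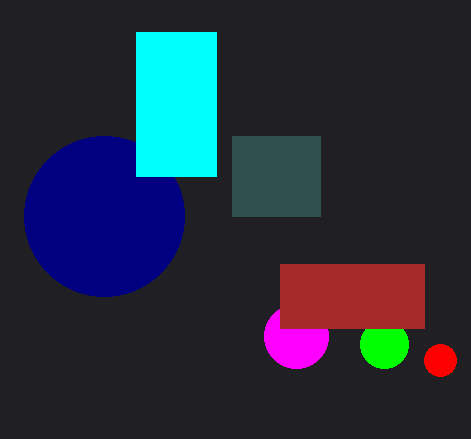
px0_1 = 232, py0_1 = 136, px1_1 = 320, py1_1 = 216, center_x_2 = 296, center_y_2 = 336, center_x_3 = 104, center_y_3 = 216, center_x_4 = 384, center_y_4 = 344, radius_4 = 24, center_x_5 = 440, radius_5 = 16, px0_6 = 136, py0_6 = 32, px1_6 = 216, py1_6 = 176, px0_7 = 280, py0_7 = 264, px1_7 = 424, py1_7 = 328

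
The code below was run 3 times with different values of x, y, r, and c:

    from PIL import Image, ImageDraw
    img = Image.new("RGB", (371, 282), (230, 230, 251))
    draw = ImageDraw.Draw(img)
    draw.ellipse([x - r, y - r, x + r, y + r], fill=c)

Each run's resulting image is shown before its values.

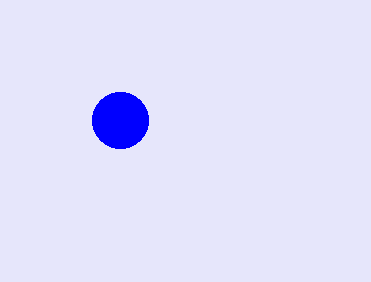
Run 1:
x = 120, y = 120, r = 28, c = 'blue'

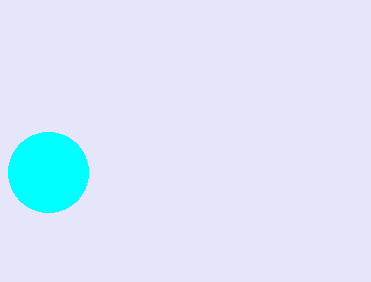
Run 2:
x = 48
y = 172
r = 40
c = 'cyan'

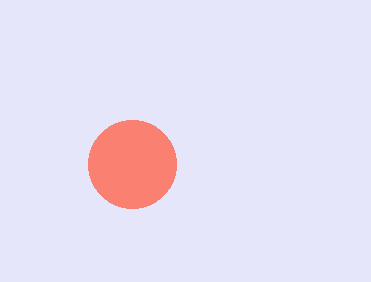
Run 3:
x = 132; y = 164; r = 44; c = 'salmon'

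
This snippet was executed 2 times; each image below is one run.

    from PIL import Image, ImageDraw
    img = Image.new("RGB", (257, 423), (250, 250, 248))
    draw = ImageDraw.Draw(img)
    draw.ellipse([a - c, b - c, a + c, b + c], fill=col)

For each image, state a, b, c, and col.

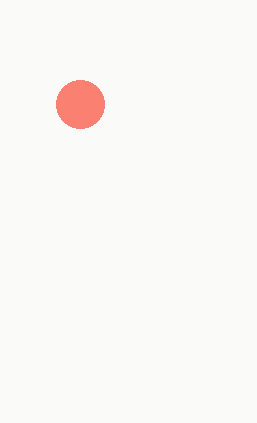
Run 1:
a = 80; b = 104; c = 24; col = 'salmon'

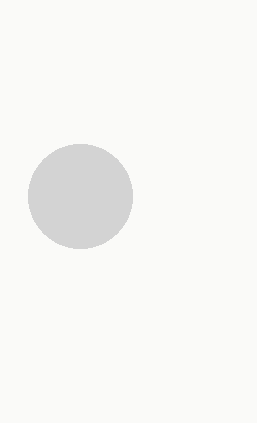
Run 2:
a = 80
b = 196
c = 52
col = 'lightgray'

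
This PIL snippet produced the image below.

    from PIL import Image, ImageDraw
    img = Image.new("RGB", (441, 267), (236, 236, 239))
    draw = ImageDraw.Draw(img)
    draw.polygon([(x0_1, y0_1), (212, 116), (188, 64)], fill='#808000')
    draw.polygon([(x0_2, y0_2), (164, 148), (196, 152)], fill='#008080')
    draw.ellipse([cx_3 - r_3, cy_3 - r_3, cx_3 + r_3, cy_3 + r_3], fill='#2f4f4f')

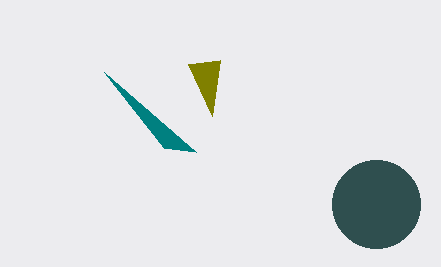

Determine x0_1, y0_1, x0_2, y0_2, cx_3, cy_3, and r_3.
x0_1 = 220, y0_1 = 60, x0_2 = 104, y0_2 = 72, cx_3 = 376, cy_3 = 204, r_3 = 44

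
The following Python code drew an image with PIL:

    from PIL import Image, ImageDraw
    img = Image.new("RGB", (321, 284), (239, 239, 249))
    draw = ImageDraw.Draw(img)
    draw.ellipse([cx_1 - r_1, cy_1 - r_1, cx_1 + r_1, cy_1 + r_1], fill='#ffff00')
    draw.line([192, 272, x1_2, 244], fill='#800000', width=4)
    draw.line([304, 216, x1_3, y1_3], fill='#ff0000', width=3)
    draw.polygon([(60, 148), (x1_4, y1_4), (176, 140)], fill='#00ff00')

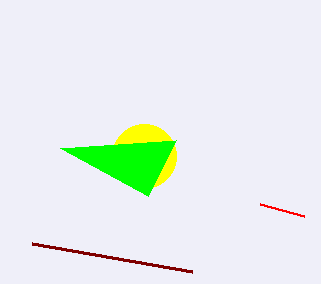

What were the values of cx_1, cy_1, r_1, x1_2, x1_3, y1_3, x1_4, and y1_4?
cx_1 = 144; cy_1 = 156; r_1 = 32; x1_2 = 32; x1_3 = 260; y1_3 = 204; x1_4 = 148; y1_4 = 196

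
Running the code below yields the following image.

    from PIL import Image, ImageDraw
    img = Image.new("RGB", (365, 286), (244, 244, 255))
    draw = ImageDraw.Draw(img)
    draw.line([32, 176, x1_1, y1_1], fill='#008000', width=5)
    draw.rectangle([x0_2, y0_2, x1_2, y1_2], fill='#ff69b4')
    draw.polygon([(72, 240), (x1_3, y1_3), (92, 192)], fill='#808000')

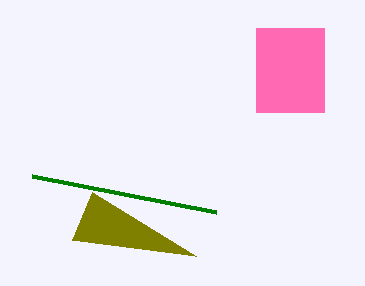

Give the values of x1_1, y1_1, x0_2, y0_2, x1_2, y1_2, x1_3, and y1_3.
x1_1 = 216
y1_1 = 212
x0_2 = 256
y0_2 = 28
x1_2 = 324
y1_2 = 112
x1_3 = 196
y1_3 = 256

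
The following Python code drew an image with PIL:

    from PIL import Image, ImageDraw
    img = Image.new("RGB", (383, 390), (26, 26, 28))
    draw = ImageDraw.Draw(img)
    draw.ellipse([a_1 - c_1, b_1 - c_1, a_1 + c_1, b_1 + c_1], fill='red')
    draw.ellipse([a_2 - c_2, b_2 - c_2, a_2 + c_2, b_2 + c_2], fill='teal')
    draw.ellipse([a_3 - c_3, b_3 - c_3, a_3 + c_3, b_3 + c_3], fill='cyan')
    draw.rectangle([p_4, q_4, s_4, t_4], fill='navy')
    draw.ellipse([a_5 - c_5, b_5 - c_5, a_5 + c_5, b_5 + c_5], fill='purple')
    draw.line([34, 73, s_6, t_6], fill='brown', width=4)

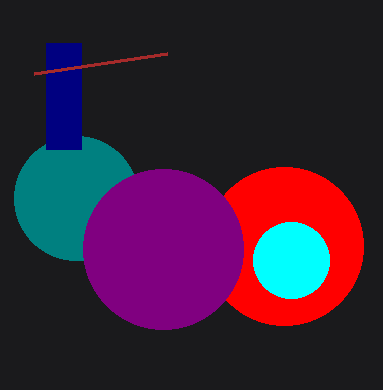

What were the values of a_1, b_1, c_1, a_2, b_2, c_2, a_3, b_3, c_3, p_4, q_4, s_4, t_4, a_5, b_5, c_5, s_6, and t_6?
a_1 = 284; b_1 = 246; c_1 = 79; a_2 = 76; b_2 = 198; c_2 = 62; a_3 = 291; b_3 = 260; c_3 = 38; p_4 = 46; q_4 = 43; s_4 = 81; t_4 = 149; a_5 = 163; b_5 = 249; c_5 = 80; s_6 = 167; t_6 = 53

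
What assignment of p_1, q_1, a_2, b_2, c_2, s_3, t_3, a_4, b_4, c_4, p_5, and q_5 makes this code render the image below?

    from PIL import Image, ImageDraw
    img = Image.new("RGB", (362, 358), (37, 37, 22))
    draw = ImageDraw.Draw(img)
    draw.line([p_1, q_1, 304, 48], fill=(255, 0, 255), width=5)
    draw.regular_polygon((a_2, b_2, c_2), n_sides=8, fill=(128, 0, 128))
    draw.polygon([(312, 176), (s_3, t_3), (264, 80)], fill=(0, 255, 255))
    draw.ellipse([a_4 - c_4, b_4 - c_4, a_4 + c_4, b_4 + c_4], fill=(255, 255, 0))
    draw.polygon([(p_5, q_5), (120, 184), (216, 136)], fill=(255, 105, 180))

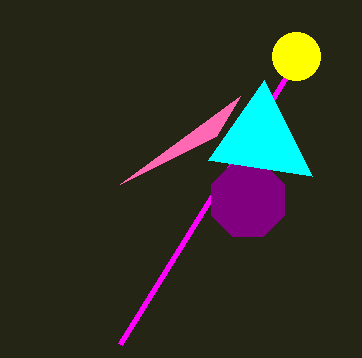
p_1 = 120; q_1 = 344; a_2 = 248; b_2 = 200; c_2 = 40; s_3 = 208; t_3 = 160; a_4 = 296; b_4 = 56; c_4 = 24; p_5 = 240; q_5 = 96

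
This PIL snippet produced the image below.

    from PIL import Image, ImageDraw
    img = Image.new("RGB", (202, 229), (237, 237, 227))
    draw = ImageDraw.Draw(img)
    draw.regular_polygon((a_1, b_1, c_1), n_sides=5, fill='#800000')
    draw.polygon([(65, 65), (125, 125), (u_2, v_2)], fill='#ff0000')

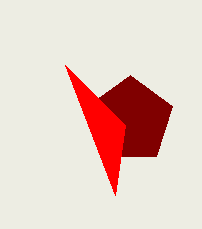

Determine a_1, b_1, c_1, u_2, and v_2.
a_1 = 130; b_1 = 120; c_1 = 45; u_2 = 115; v_2 = 195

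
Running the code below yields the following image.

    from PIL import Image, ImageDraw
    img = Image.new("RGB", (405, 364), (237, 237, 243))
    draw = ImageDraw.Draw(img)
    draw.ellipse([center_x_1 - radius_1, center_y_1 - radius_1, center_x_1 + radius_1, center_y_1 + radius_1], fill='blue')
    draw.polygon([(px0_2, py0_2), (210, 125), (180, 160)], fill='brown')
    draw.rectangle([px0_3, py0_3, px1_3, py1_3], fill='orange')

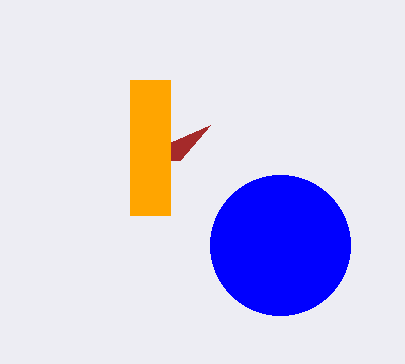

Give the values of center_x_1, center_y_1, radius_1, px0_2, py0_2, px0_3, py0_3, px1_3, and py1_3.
center_x_1 = 280, center_y_1 = 245, radius_1 = 70, px0_2 = 130, py0_2 = 160, px0_3 = 130, py0_3 = 80, px1_3 = 170, py1_3 = 215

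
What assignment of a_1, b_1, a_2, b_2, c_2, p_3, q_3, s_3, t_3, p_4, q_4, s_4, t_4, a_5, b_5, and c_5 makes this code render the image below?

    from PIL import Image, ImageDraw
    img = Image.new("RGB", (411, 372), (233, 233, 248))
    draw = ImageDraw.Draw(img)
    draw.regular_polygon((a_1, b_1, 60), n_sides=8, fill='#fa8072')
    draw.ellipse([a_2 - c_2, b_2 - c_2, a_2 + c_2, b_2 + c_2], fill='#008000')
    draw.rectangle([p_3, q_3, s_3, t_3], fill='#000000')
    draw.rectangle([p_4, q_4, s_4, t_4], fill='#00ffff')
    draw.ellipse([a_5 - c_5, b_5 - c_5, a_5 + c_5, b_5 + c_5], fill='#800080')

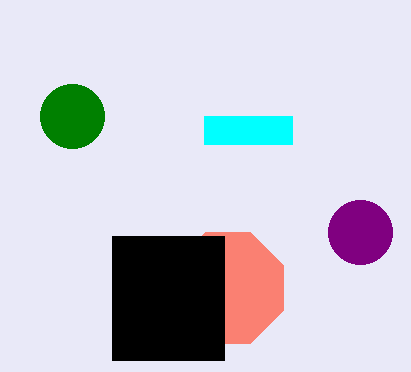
a_1 = 228; b_1 = 288; a_2 = 72; b_2 = 116; c_2 = 32; p_3 = 112; q_3 = 236; s_3 = 224; t_3 = 360; p_4 = 204; q_4 = 116; s_4 = 292; t_4 = 144; a_5 = 360; b_5 = 232; c_5 = 32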